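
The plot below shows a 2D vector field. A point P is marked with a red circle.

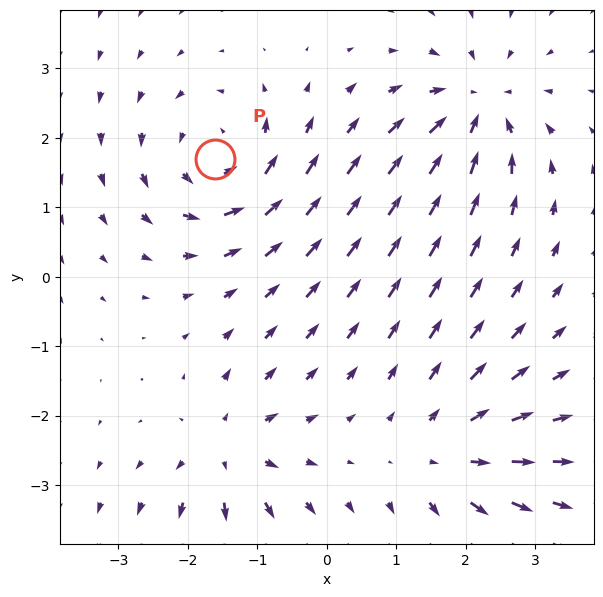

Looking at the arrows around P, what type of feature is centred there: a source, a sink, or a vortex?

At P (-1.6, 1.7) the arrows circulate counterclockwise. Divergence ≈0, curl about +4 — near-zero divergence with nonzero curl is a vortex.

vortex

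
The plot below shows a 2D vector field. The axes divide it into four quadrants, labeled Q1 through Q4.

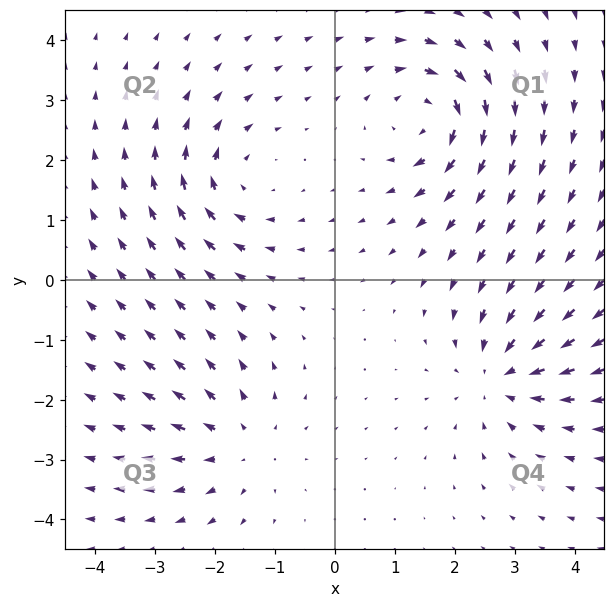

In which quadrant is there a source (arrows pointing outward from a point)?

The source sits at approximately (-1.6, -2.7), which lies in quadrant Q3. The divergence there is about +4, positive as expected for a source.

Q3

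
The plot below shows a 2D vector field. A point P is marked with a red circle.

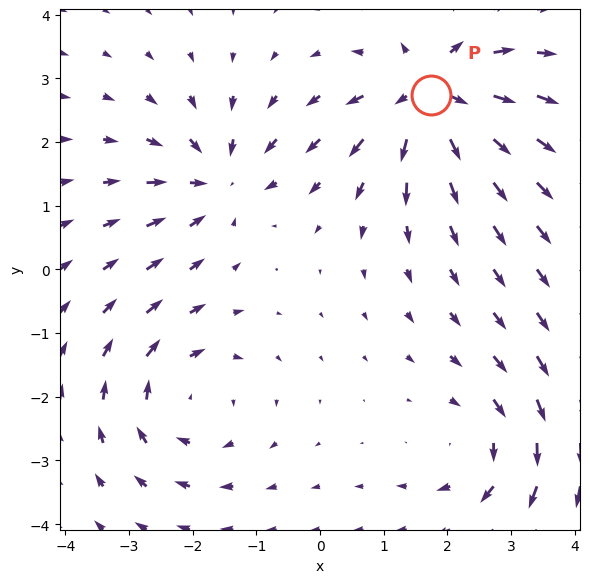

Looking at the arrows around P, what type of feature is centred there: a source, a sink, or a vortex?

At P (1.7, 2.7) the arrows spread outward. Divergence about +7, curl ≈0 — positive divergence with near-zero curl is a source.

source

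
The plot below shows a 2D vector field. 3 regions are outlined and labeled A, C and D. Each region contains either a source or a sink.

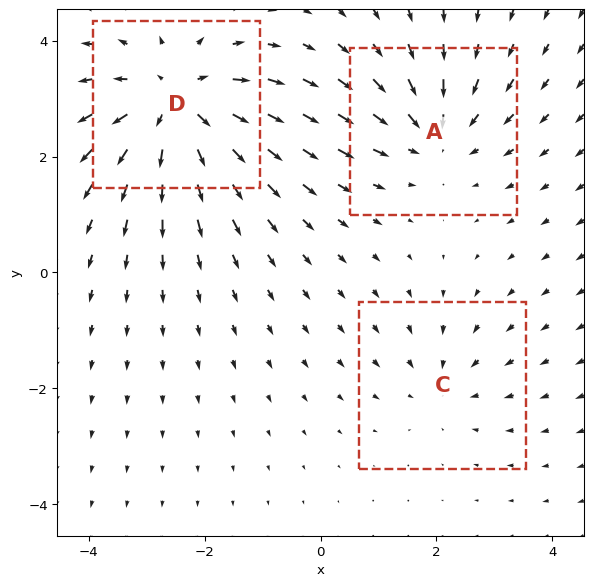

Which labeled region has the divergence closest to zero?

Divergence at each region's feature centre — A: about -3, C: about -2, D: about +5. Region C is closest to zero.

C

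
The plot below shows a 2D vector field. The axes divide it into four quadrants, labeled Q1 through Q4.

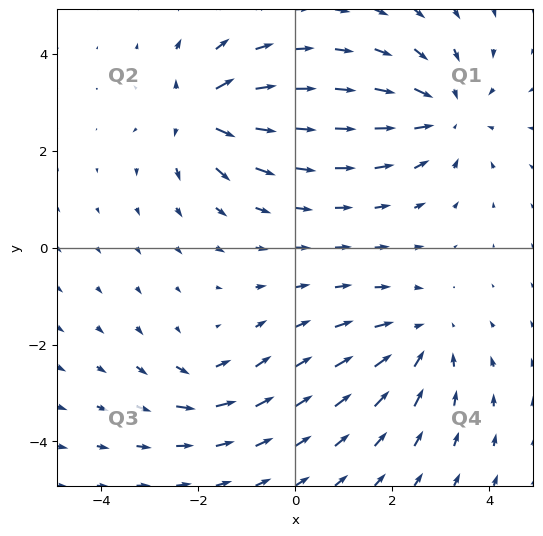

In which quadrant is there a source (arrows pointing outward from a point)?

Q2

The source sits at approximately (-2.0, 2.8), which lies in quadrant Q2. The divergence there is about +6, positive as expected for a source.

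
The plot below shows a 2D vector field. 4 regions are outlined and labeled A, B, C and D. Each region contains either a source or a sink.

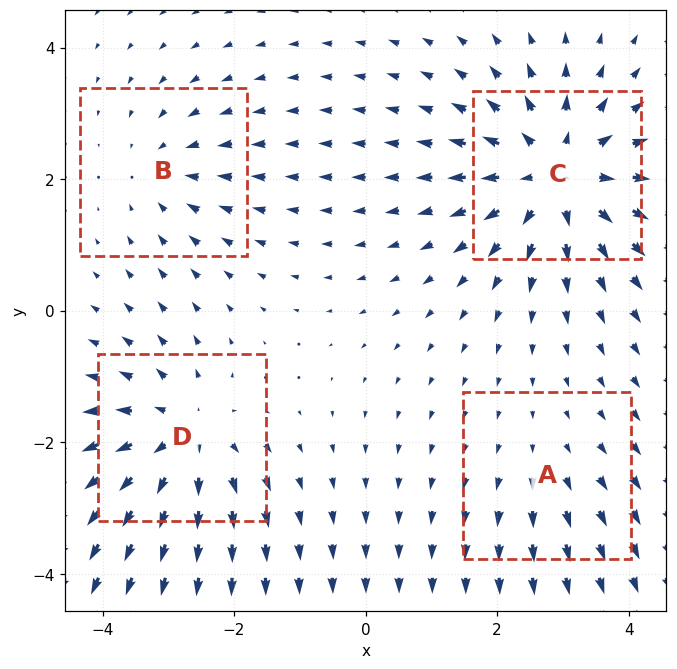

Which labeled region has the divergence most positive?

Divergence at each region's feature centre — A: about +2, B: about -3, C: about +7, D: about +5. Region C is most positive.

C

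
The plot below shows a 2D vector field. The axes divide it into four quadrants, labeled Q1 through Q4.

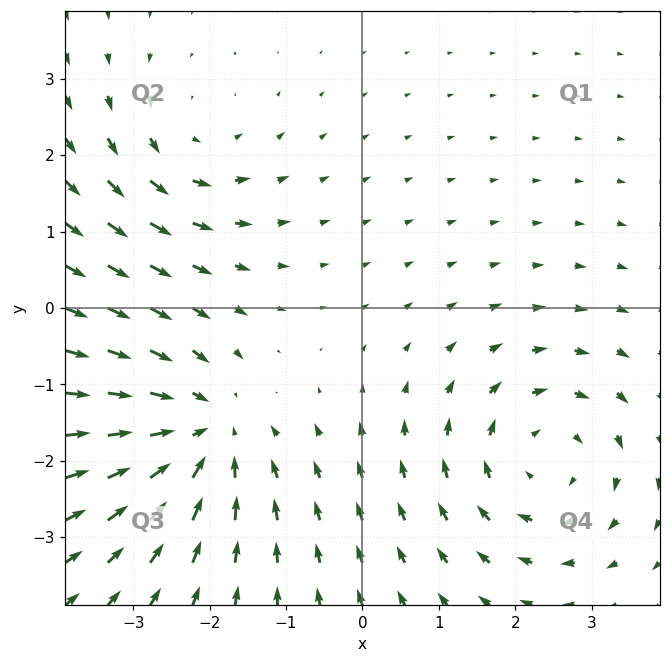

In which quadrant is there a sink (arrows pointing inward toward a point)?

The sink sits at approximately (-2.1, -1.6), which lies in quadrant Q3. The divergence there is about -5, negative as expected for a sink.

Q3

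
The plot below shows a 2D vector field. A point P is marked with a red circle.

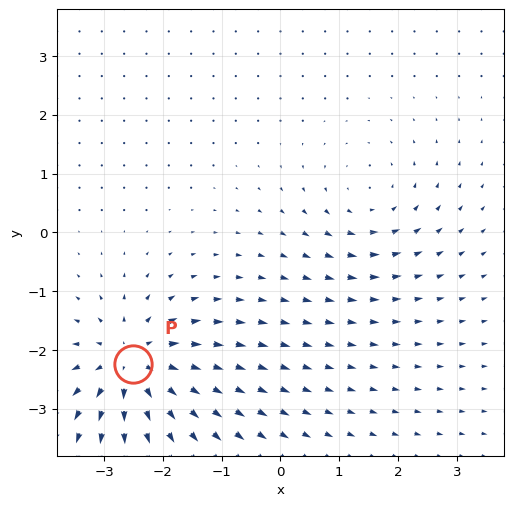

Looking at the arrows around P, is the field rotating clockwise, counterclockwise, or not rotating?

Near P at (-2.5, -2.2) the arrows show no circulation. The curl there is ≈0.

not rotating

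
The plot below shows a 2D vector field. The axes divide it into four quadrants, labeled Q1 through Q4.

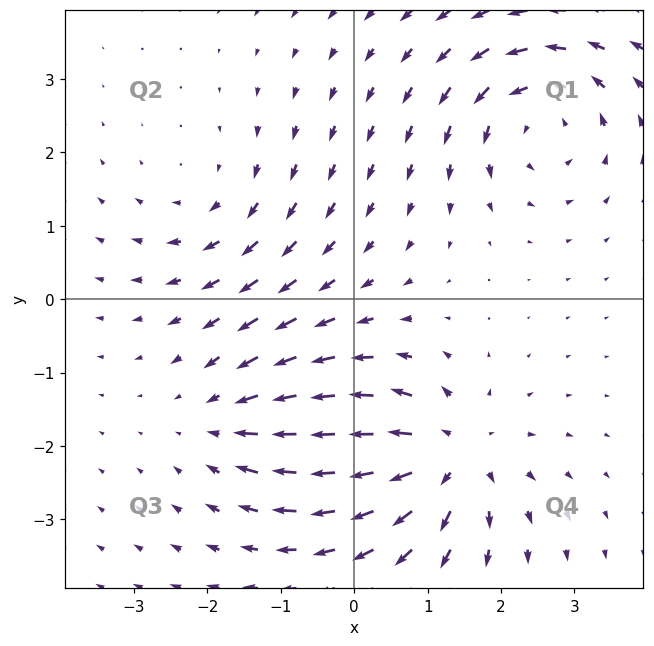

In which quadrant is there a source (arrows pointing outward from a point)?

Q4

The source sits at approximately (1.3, -2.1), which lies in quadrant Q4. The divergence there is about +6, positive as expected for a source.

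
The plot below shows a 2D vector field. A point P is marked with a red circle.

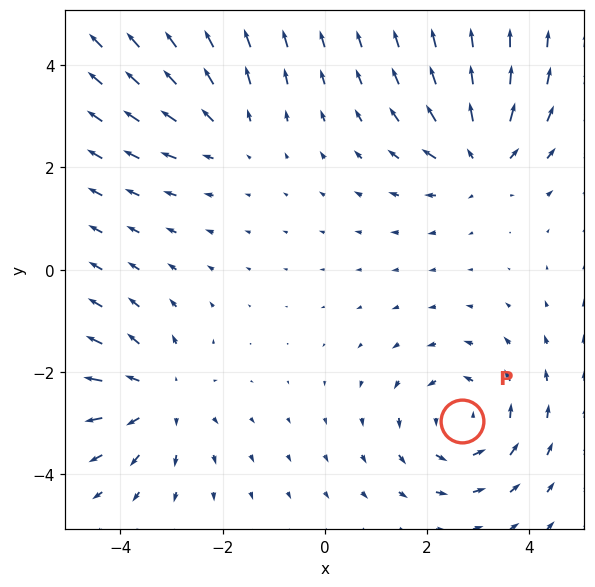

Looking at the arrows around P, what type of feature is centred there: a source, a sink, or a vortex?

At P (2.7, -3.0) the arrows circulate counterclockwise. Divergence ≈0, curl about +4 — near-zero divergence with nonzero curl is a vortex.

vortex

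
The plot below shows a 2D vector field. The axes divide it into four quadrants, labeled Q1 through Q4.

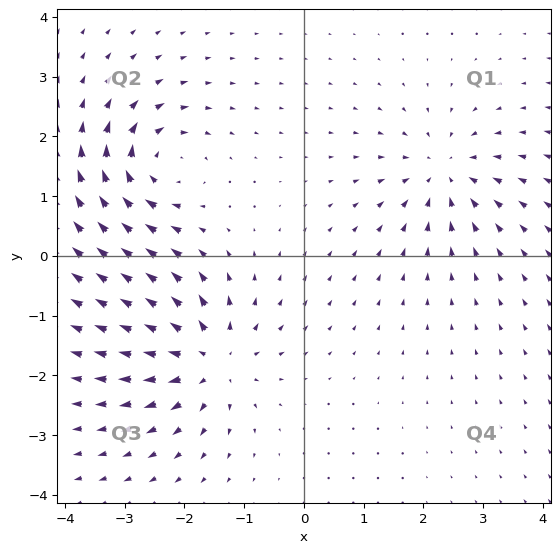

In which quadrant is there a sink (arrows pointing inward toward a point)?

The sink sits at approximately (2.3, 1.4), which lies in quadrant Q1. The divergence there is about -5, negative as expected for a sink.

Q1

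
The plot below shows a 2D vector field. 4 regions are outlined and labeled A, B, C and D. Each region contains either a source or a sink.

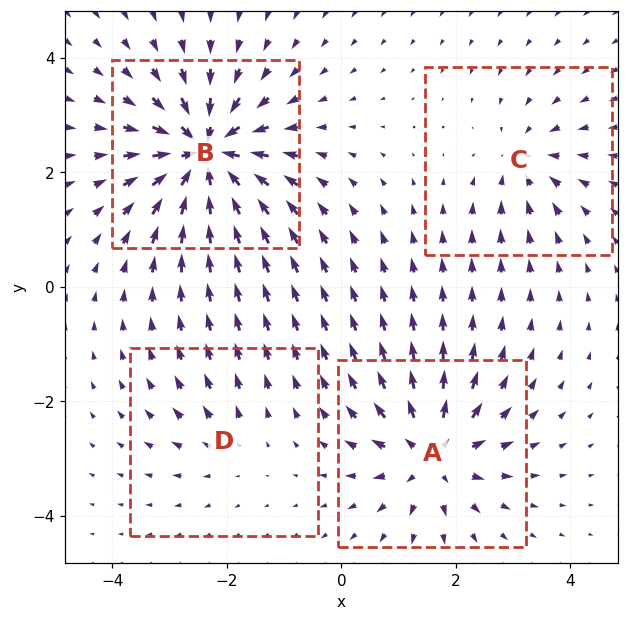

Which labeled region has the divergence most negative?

B

Divergence at each region's feature centre — A: about +6, B: about -8, C: about -4, D: about +2. Region B is most negative.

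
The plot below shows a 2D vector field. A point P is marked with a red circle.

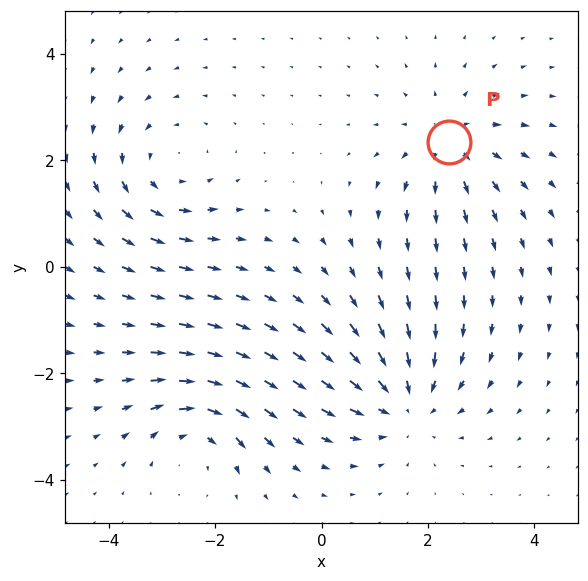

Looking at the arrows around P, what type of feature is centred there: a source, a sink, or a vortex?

At P (2.4, 2.4) the arrows spread outward. Divergence about +4, curl ≈0 — positive divergence with near-zero curl is a source.

source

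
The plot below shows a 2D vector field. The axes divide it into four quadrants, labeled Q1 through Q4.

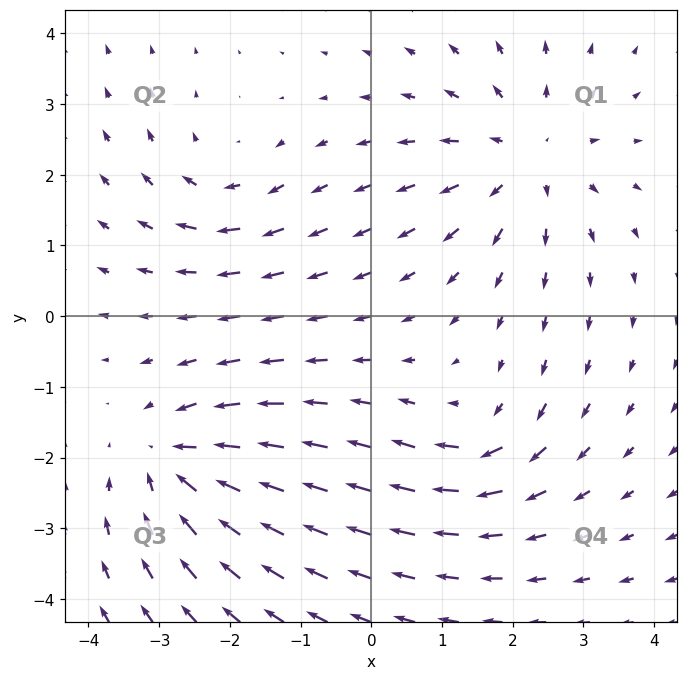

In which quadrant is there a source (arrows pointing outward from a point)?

The source sits at approximately (2.2, 2.3), which lies in quadrant Q1. The divergence there is about +4, positive as expected for a source.

Q1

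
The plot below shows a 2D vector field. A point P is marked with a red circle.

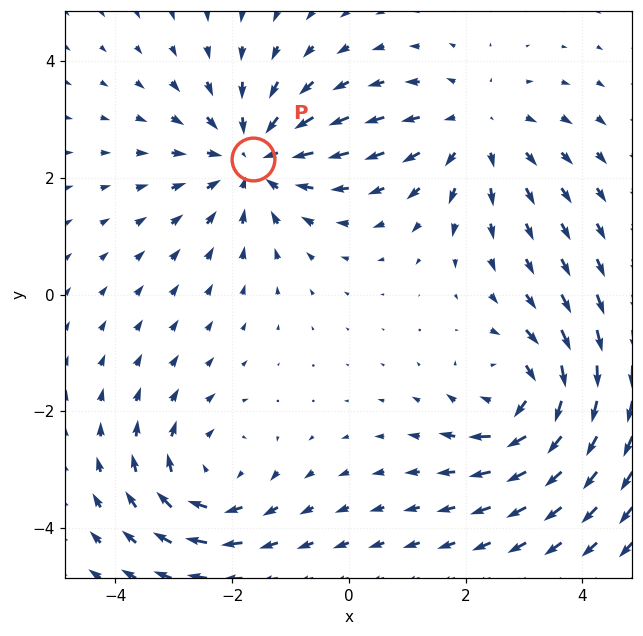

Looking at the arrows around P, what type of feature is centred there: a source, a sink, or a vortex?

sink

At P (-1.6, 2.3) the arrows converge inward. Divergence about -3, curl ≈0 — negative divergence with near-zero curl is a sink.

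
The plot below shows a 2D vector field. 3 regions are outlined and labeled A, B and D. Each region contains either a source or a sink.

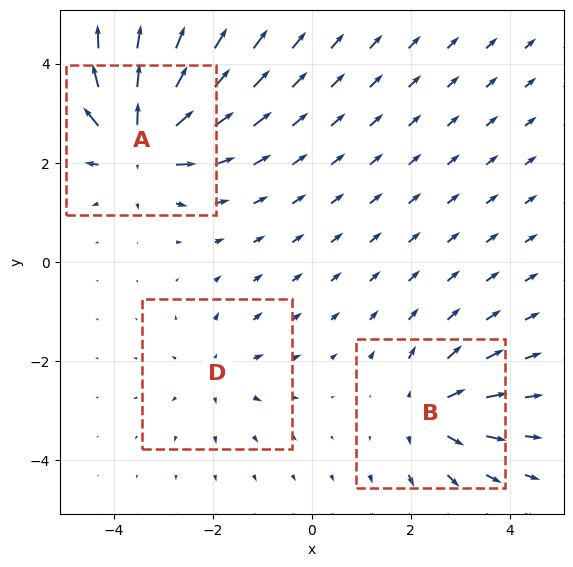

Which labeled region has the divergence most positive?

A

Divergence at each region's feature centre — A: about +6, B: about +4, D: about +2. Region A is most positive.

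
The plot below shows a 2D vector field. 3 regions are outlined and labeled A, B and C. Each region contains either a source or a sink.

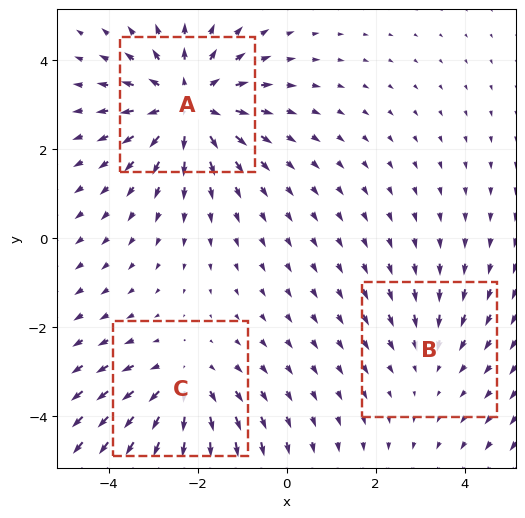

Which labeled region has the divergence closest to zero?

B

Divergence at each region's feature centre — A: about +4, B: about -2, C: about +3. Region B is closest to zero.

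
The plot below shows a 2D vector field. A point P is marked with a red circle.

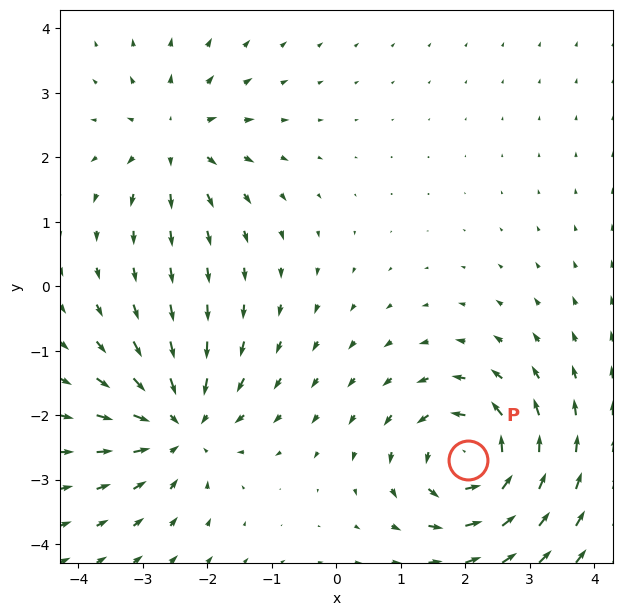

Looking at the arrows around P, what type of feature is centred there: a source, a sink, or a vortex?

At P (2.0, -2.7) the arrows circulate counterclockwise. Divergence ≈0, curl about +6 — near-zero divergence with nonzero curl is a vortex.

vortex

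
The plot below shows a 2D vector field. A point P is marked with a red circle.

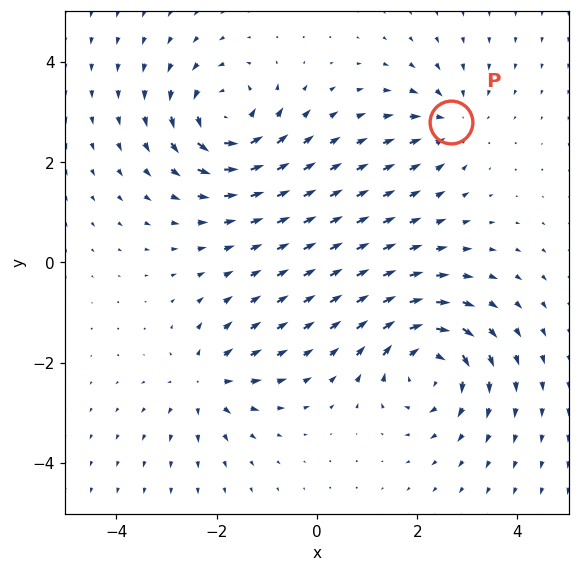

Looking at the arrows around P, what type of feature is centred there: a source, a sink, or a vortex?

sink

At P (2.7, 2.8) the arrows converge inward. Divergence about -3, curl ≈0 — negative divergence with near-zero curl is a sink.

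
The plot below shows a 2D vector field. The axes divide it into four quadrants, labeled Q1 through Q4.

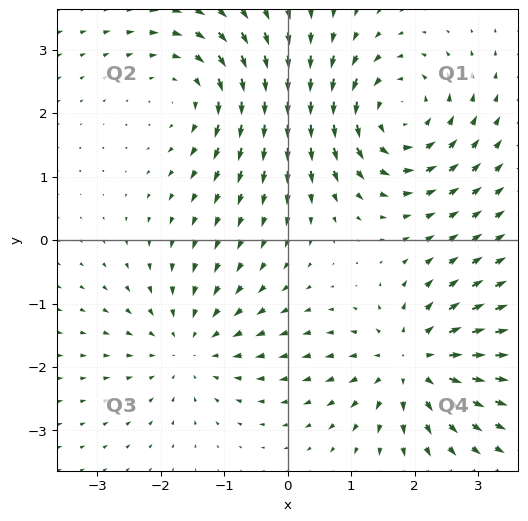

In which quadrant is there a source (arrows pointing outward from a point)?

Q4

The source sits at approximately (1.9, -1.9), which lies in quadrant Q4. The divergence there is about +5, positive as expected for a source.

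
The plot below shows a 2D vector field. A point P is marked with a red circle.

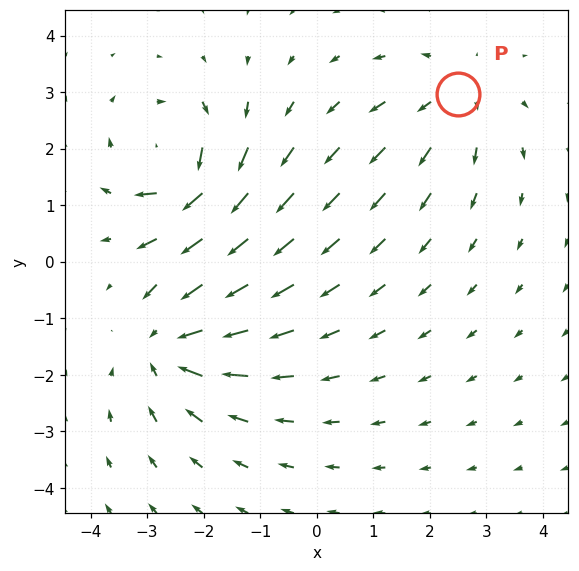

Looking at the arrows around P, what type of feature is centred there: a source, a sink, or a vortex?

source

At P (2.5, 3.0) the arrows spread outward. Divergence about +3, curl ≈0 — positive divergence with near-zero curl is a source.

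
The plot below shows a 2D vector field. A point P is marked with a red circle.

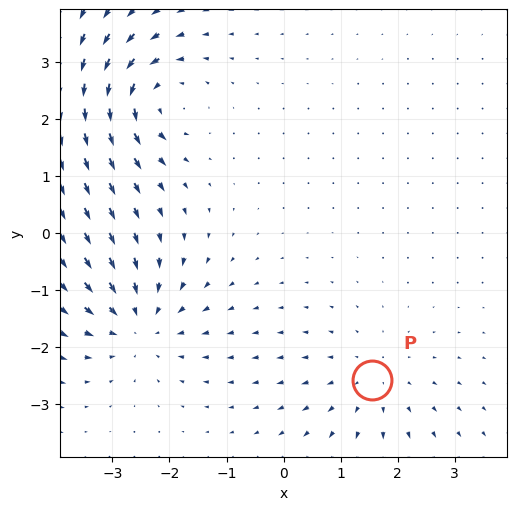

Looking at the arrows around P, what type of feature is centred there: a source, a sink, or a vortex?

source

At P (1.6, -2.6) the arrows spread outward. Divergence about +3, curl ≈0 — positive divergence with near-zero curl is a source.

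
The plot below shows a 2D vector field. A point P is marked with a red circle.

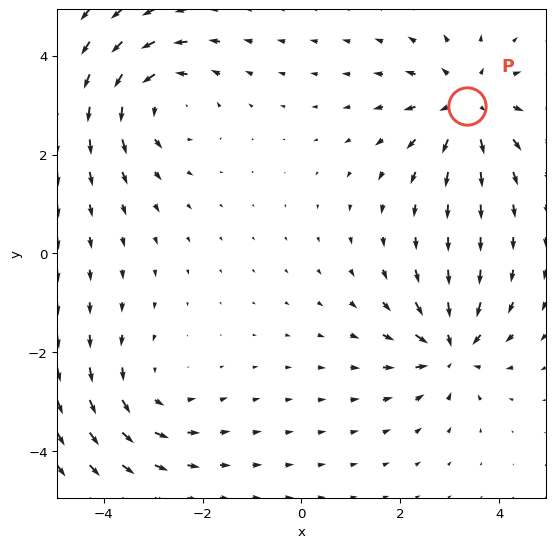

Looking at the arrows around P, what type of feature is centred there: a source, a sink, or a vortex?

source

At P (3.4, 3.0) the arrows spread outward. Divergence about +5, curl ≈0 — positive divergence with near-zero curl is a source.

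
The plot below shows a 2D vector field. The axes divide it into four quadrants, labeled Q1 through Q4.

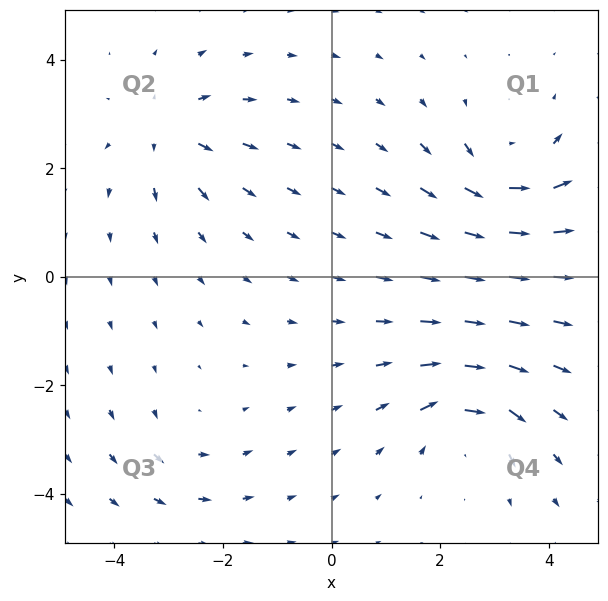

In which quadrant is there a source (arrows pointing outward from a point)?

The source sits at approximately (-3.0, 2.7), which lies in quadrant Q2. The divergence there is about +5, positive as expected for a source.

Q2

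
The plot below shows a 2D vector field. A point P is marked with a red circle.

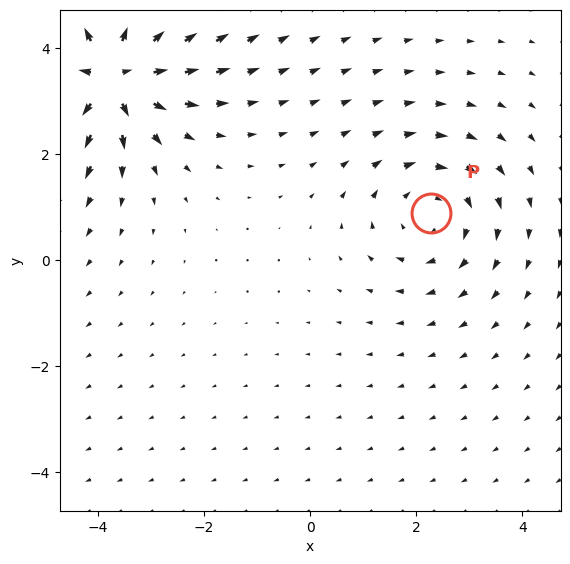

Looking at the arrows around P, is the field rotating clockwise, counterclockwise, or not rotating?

Near P at (2.3, 0.9) the arrows circulate clockwise. The curl (z-component) there is about -2; negative curl means clockwise rotation.

clockwise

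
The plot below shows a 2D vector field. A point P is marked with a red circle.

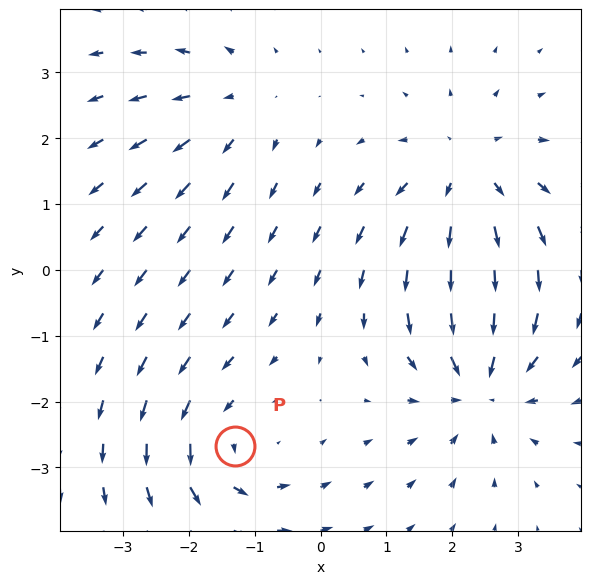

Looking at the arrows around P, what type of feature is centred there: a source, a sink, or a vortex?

vortex

At P (-1.3, -2.7) the arrows circulate counterclockwise. Divergence ≈0, curl about +4 — near-zero divergence with nonzero curl is a vortex.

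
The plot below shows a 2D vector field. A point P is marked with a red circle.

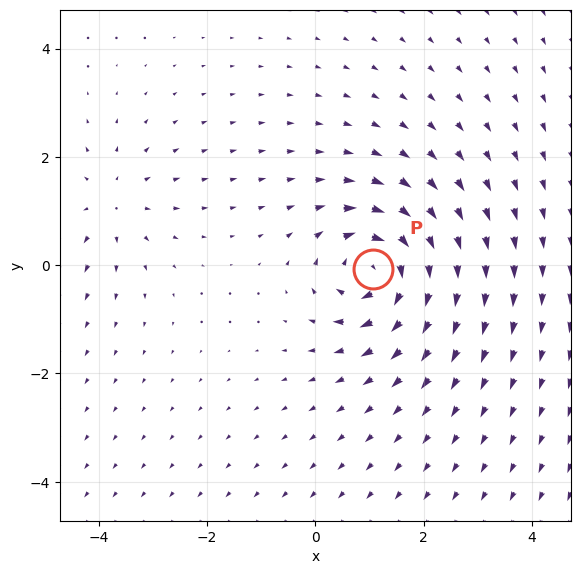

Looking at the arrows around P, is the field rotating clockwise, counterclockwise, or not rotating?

Near P at (1.1, -0.1) the arrows circulate clockwise. The curl (z-component) there is about -7; negative curl means clockwise rotation.

clockwise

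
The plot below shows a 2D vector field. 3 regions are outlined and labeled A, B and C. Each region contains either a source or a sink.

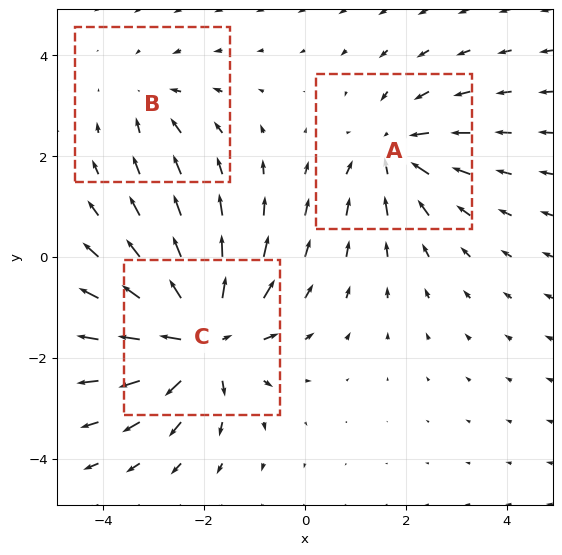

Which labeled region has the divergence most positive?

Divergence at each region's feature centre — A: about -3, B: about -2, C: about +5. Region C is most positive.

C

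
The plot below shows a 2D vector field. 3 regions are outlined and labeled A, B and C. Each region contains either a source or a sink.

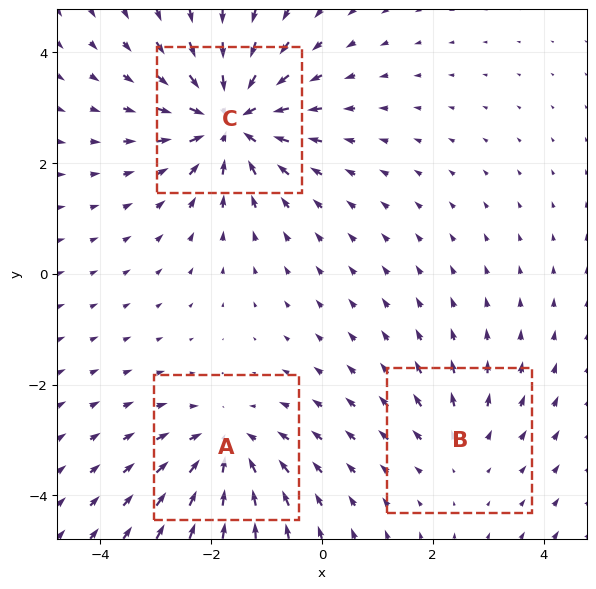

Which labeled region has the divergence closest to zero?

B

Divergence at each region's feature centre — A: about -4, B: about +2, C: about -5. Region B is closest to zero.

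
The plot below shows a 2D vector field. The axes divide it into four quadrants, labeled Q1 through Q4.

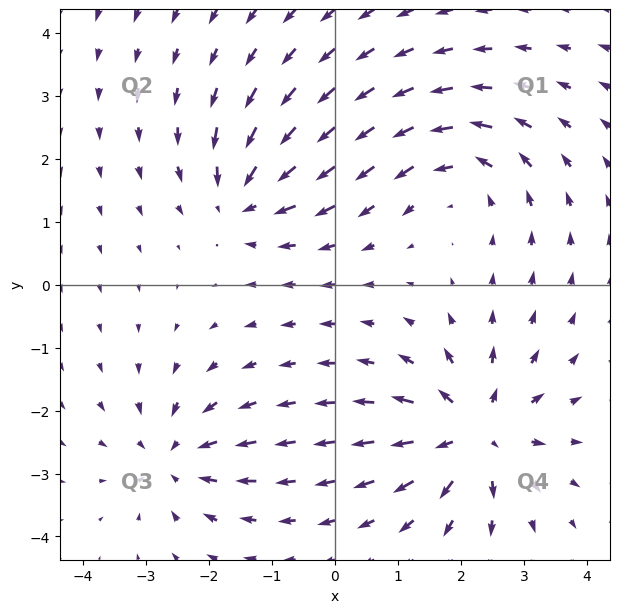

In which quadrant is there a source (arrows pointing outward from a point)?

The source sits at approximately (2.2, -2.3), which lies in quadrant Q4. The divergence there is about +5, positive as expected for a source.

Q4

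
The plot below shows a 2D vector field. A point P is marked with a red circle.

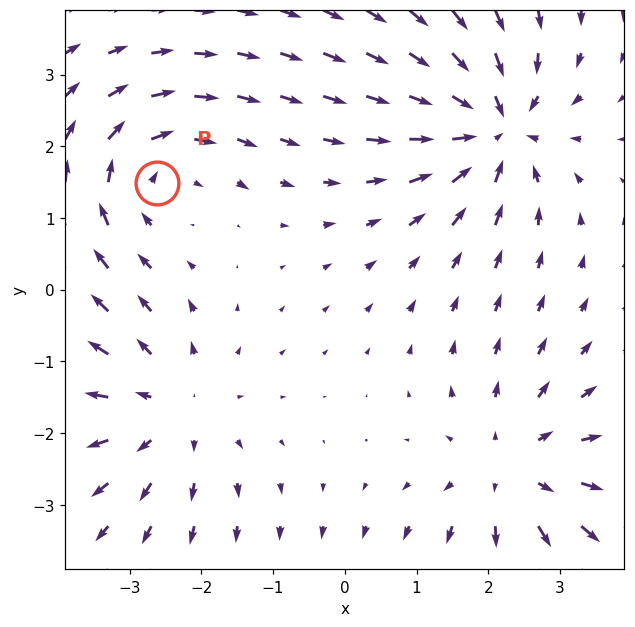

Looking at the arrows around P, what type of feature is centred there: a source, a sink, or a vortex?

At P (-2.6, 1.5) the arrows circulate clockwise. Divergence ≈0, curl about -3 — near-zero divergence with nonzero curl is a vortex.

vortex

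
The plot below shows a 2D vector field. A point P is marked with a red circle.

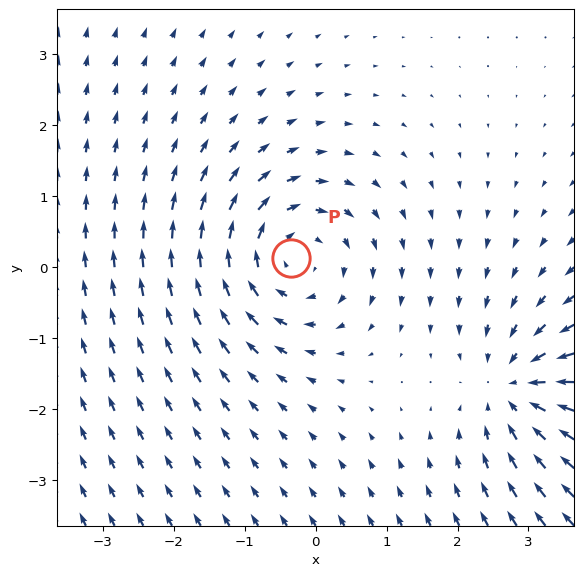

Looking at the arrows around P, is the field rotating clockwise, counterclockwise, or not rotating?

clockwise

Near P at (-0.4, 0.1) the arrows circulate clockwise. The curl (z-component) there is about -4; negative curl means clockwise rotation.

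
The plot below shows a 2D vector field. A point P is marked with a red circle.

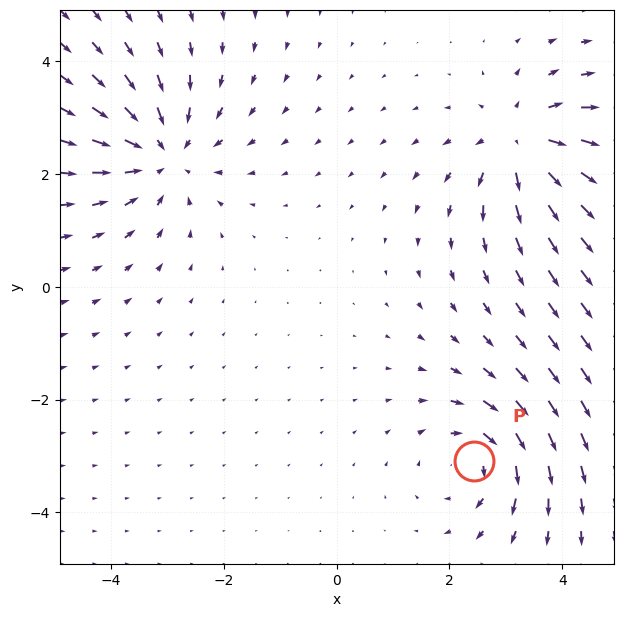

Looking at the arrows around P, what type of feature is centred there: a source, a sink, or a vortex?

vortex

At P (2.4, -3.1) the arrows circulate clockwise. Divergence ≈0, curl about -3 — near-zero divergence with nonzero curl is a vortex.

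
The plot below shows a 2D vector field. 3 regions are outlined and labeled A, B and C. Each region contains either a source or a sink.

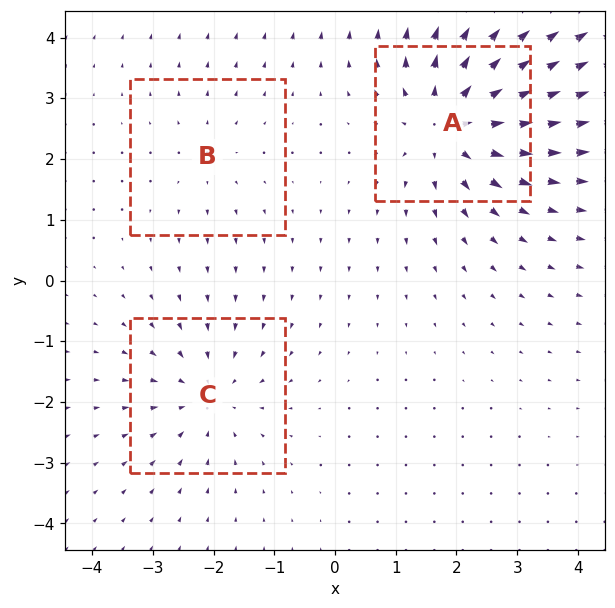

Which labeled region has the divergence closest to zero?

B

Divergence at each region's feature centre — A: about +5, B: about +2, C: about -3. Region B is closest to zero.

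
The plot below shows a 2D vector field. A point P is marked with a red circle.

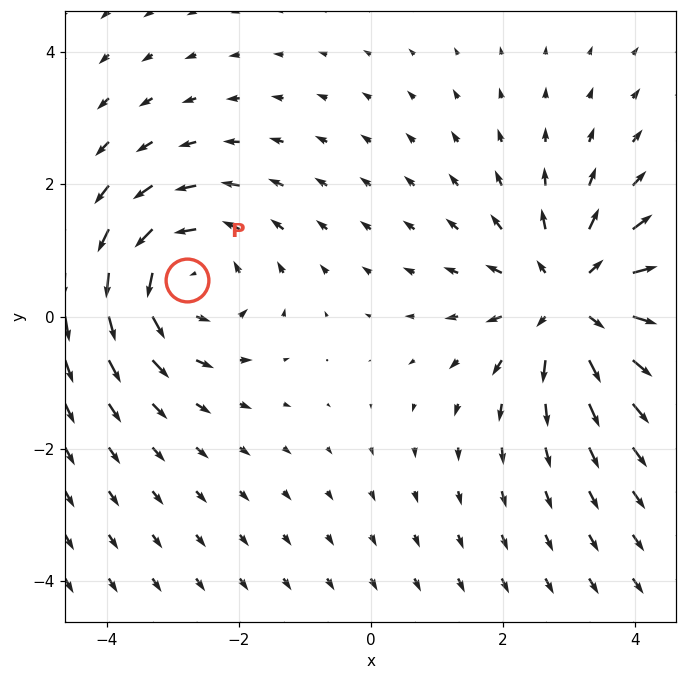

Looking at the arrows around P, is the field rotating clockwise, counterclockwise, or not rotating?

counterclockwise

Near P at (-2.8, 0.6) the arrows circulate counterclockwise. The curl (z-component) there is about +3; positive curl means counterclockwise rotation.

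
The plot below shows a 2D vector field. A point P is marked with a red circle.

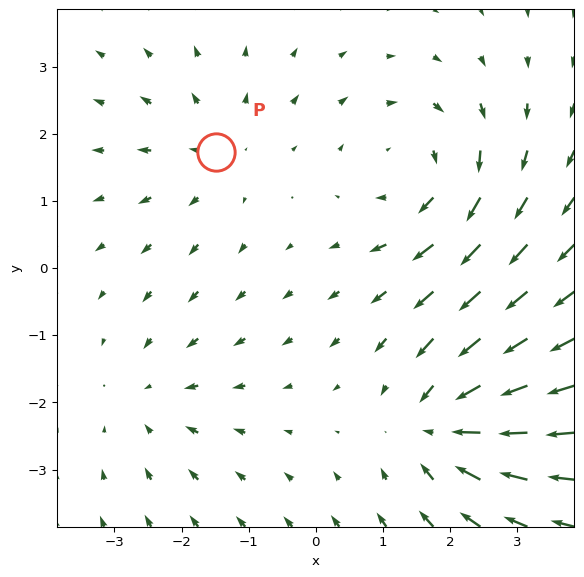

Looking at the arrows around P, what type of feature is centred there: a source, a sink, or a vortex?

At P (-1.5, 1.7) the arrows spread outward. Divergence about +2, curl ≈0 — positive divergence with near-zero curl is a source.

source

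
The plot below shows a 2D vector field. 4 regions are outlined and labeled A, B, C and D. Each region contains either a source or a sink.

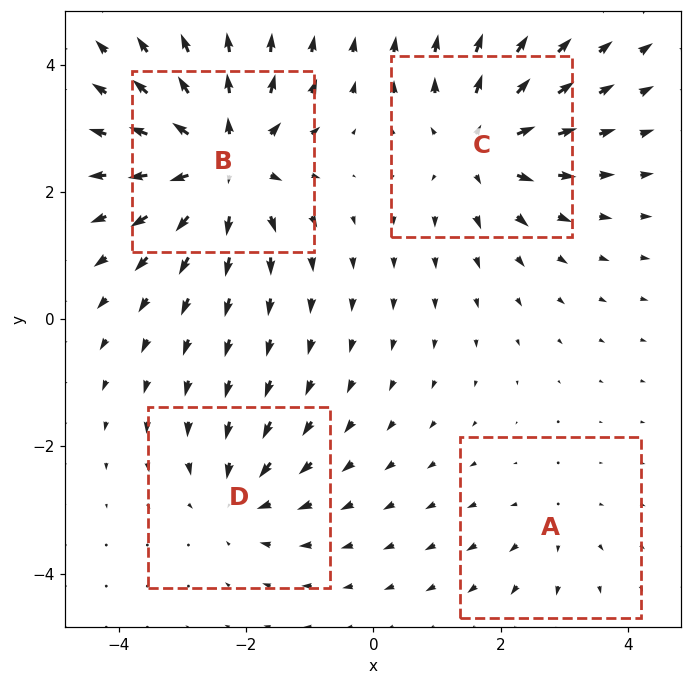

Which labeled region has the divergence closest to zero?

A

Divergence at each region's feature centre — A: about +2, B: about +7, C: about +5, D: about -4. Region A is closest to zero.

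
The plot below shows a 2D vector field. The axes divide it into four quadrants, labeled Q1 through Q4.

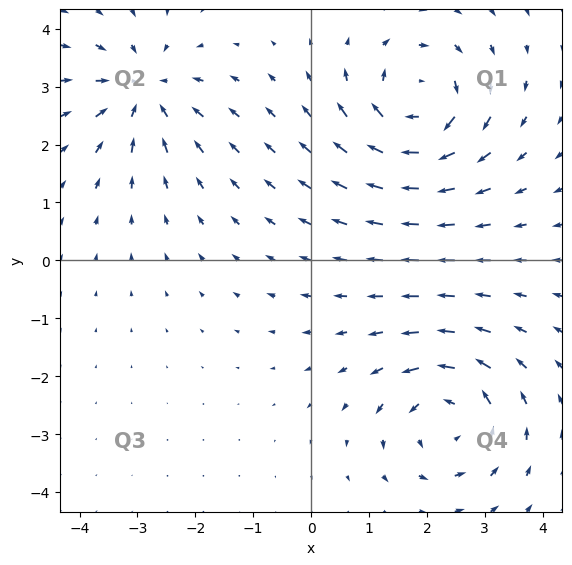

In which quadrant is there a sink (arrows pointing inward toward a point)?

Q2

The sink sits at approximately (-2.9, 2.9), which lies in quadrant Q2. The divergence there is about -4, negative as expected for a sink.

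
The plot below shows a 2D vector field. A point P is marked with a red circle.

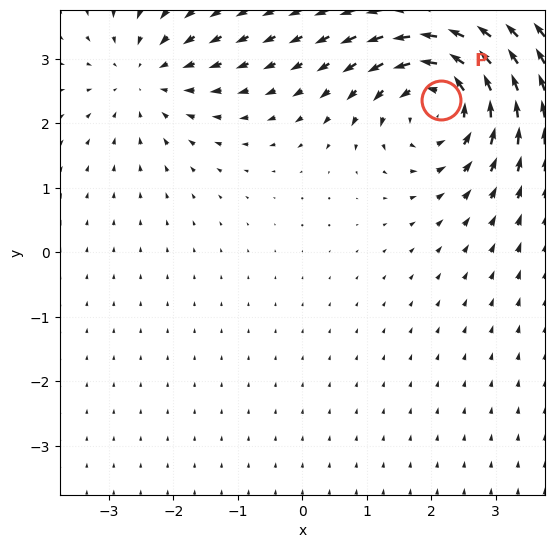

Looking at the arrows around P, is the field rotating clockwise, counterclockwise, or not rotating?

counterclockwise

Near P at (2.1, 2.4) the arrows circulate counterclockwise. The curl (z-component) there is about +5; positive curl means counterclockwise rotation.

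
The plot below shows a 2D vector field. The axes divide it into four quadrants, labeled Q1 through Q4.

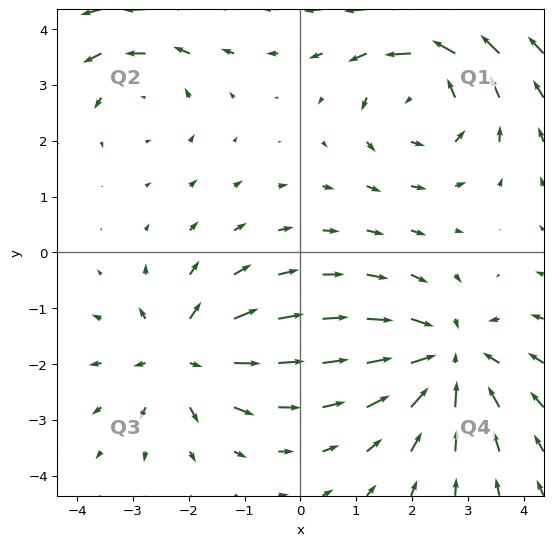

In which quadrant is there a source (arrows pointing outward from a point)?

The source sits at approximately (-2.1, -1.9), which lies in quadrant Q3. The divergence there is about +5, positive as expected for a source.

Q3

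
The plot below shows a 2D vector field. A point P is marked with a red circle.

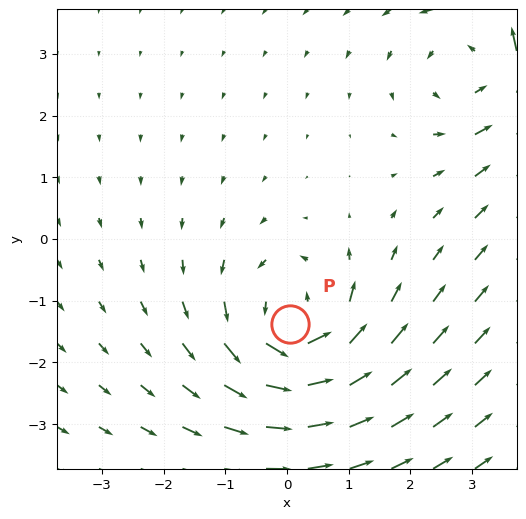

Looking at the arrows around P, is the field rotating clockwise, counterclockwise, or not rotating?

Near P at (0.1, -1.4) the arrows circulate counterclockwise. The curl (z-component) there is about +4; positive curl means counterclockwise rotation.

counterclockwise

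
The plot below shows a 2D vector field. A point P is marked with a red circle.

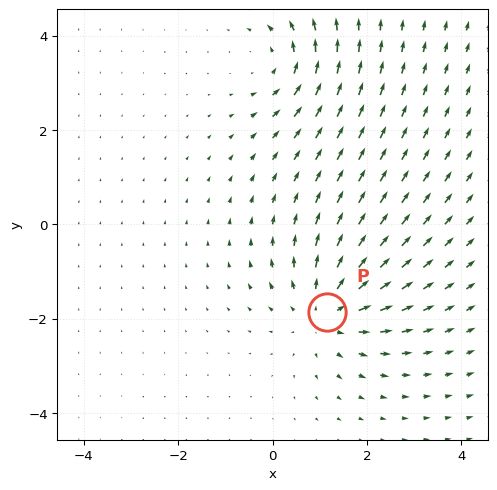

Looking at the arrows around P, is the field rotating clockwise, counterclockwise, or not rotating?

Near P at (1.1, -1.9) the arrows show no circulation. The curl there is ≈0.

not rotating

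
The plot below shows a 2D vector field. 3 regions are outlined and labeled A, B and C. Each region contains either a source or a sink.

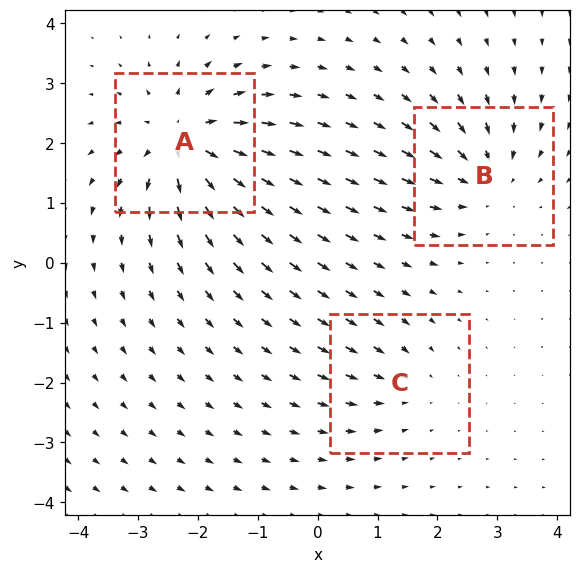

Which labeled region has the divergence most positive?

A

Divergence at each region's feature centre — A: about +6, B: about -4, C: about -2. Region A is most positive.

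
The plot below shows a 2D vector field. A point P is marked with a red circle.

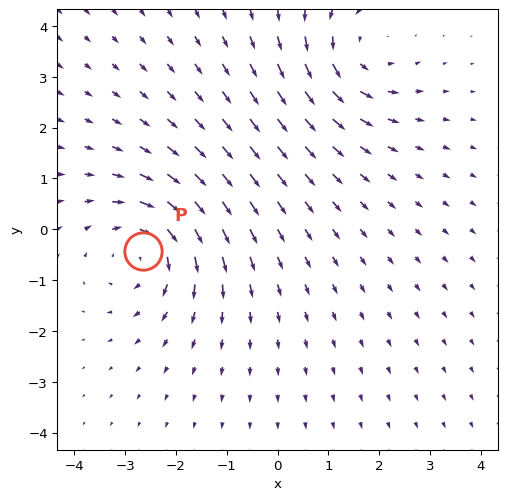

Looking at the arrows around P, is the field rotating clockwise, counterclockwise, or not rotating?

Near P at (-2.6, -0.4) the arrows circulate clockwise. The curl (z-component) there is about -4; negative curl means clockwise rotation.

clockwise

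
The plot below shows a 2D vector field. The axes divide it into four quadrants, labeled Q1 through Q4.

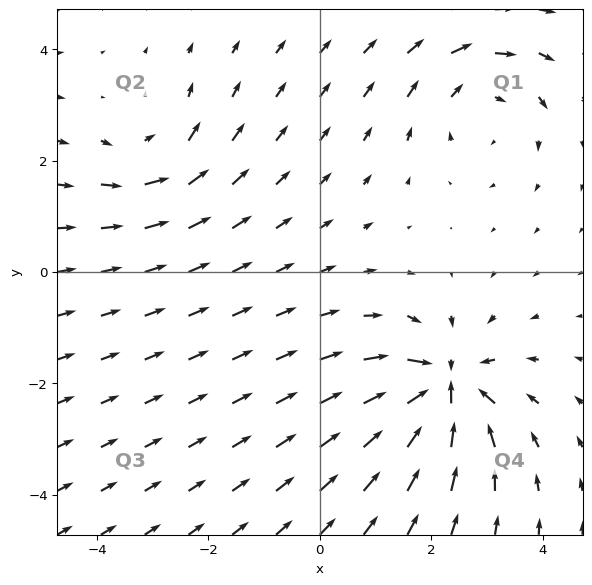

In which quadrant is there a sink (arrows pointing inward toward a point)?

The sink sits at approximately (2.2, -2.1), which lies in quadrant Q4. The divergence there is about -7, negative as expected for a sink.

Q4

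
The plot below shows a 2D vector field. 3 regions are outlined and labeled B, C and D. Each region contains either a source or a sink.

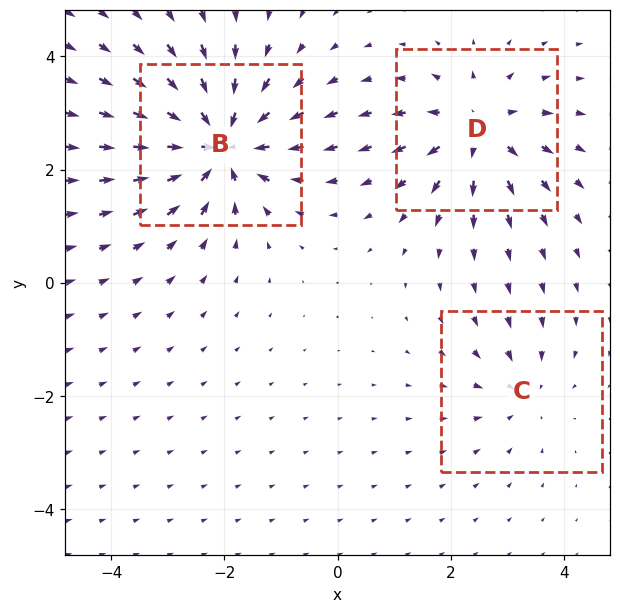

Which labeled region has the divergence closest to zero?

Divergence at each region's feature centre — B: about -6, C: about -2, D: about +4. Region C is closest to zero.

C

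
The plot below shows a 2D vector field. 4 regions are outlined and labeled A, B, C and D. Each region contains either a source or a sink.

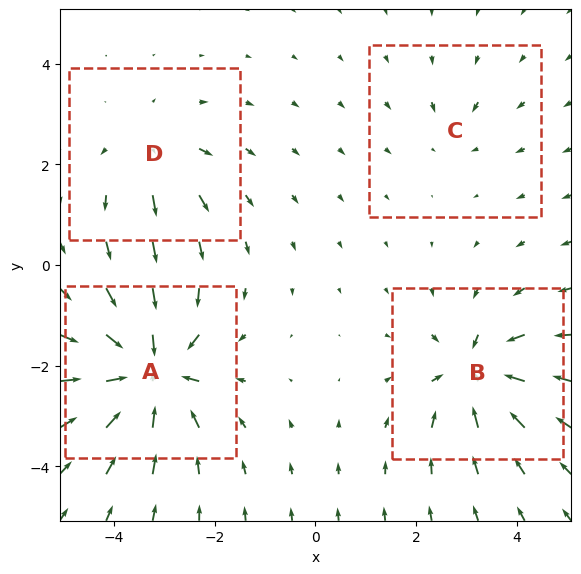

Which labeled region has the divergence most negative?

Divergence at each region's feature centre — A: about -9, B: about -6, C: about -2, D: about +4. Region A is most negative.

A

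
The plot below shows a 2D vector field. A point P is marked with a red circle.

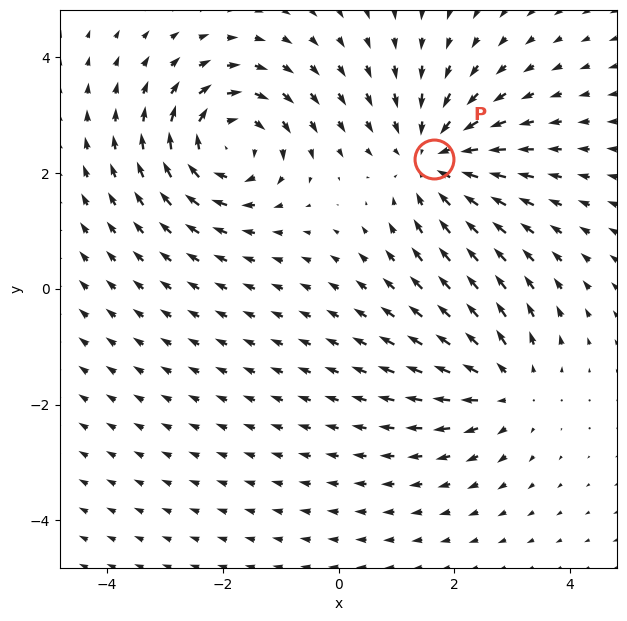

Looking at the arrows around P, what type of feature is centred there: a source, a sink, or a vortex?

At P (1.6, 2.2) the arrows converge inward. Divergence about -4, curl ≈0 — negative divergence with near-zero curl is a sink.

sink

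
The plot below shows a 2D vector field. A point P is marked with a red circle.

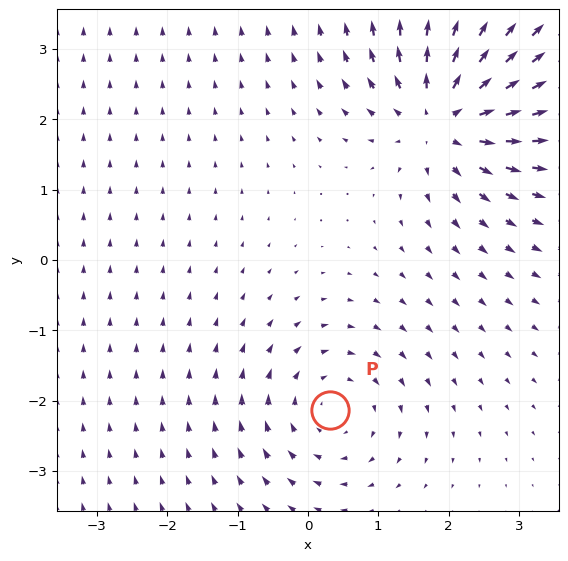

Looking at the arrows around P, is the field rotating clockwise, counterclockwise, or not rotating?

clockwise

Near P at (0.3, -2.1) the arrows circulate clockwise. The curl (z-component) there is about -4; negative curl means clockwise rotation.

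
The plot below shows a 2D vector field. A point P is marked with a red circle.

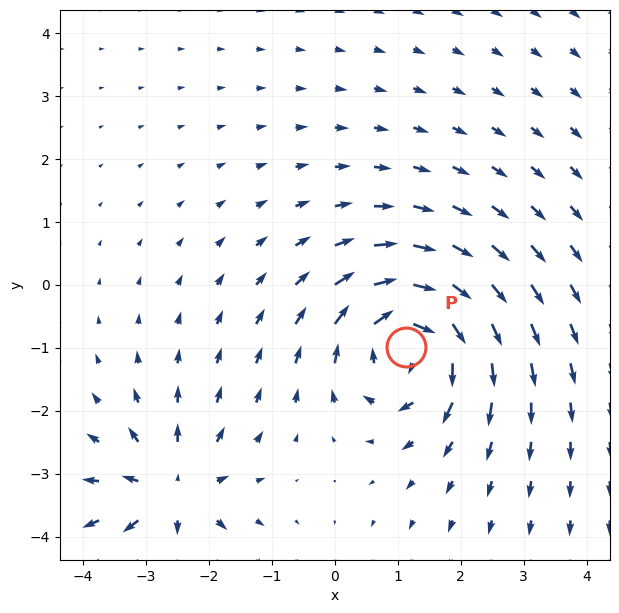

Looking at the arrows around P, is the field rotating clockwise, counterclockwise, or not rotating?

clockwise

Near P at (1.1, -1.0) the arrows circulate clockwise. The curl (z-component) there is about -6; negative curl means clockwise rotation.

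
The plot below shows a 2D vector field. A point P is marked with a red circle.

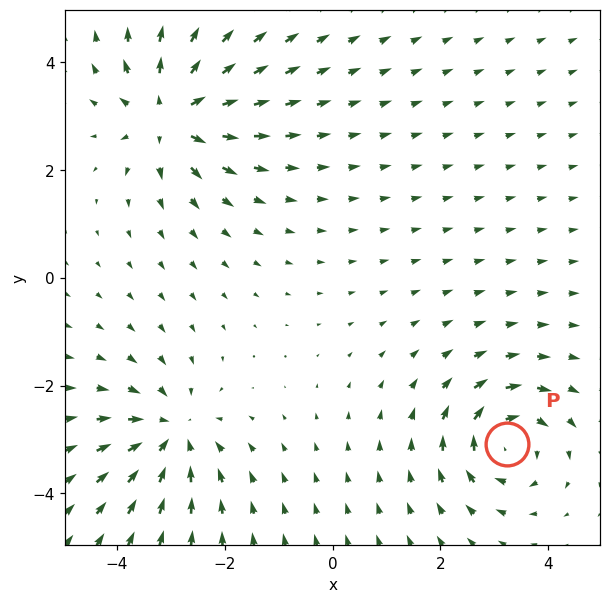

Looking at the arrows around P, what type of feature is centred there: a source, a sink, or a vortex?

vortex

At P (3.2, -3.1) the arrows circulate clockwise. Divergence ≈0, curl about -5 — near-zero divergence with nonzero curl is a vortex.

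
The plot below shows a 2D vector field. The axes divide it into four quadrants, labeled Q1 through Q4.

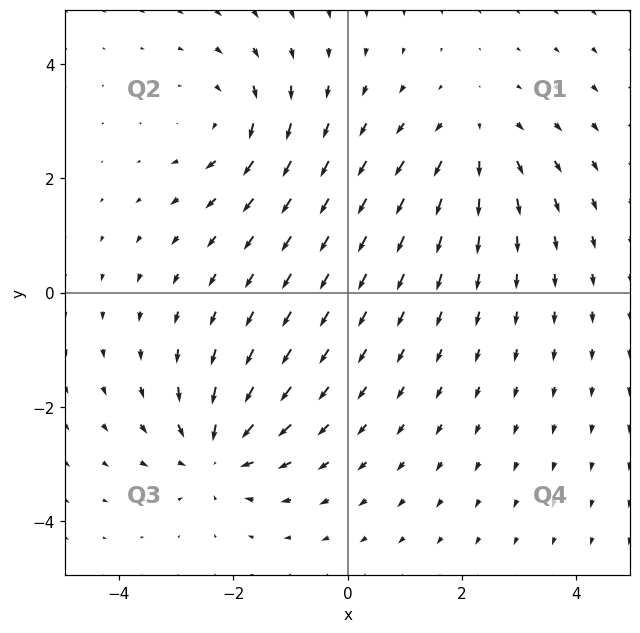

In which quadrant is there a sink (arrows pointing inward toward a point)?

Q3

The sink sits at approximately (-2.3, -2.8), which lies in quadrant Q3. The divergence there is about -5, negative as expected for a sink.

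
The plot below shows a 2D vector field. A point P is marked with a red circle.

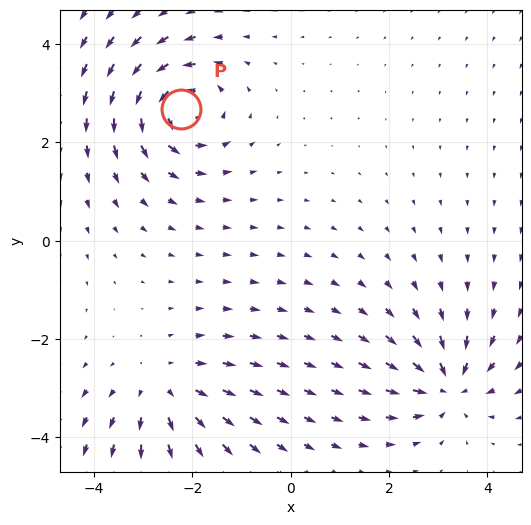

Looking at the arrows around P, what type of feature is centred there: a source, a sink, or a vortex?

vortex

At P (-2.2, 2.7) the arrows circulate counterclockwise. Divergence ≈0, curl about +5 — near-zero divergence with nonzero curl is a vortex.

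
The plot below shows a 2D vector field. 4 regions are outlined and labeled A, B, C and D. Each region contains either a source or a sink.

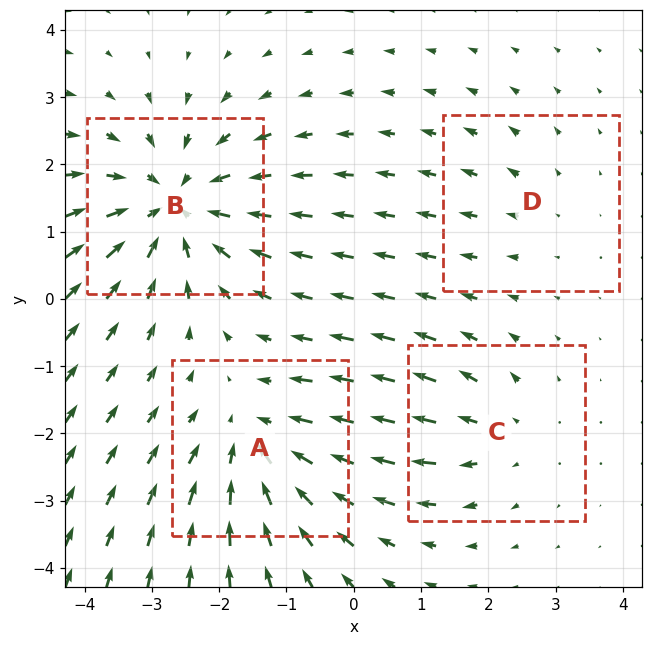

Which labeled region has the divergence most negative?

B

Divergence at each region's feature centre — A: about -5, B: about -6, C: about +3, D: about +2. Region B is most negative.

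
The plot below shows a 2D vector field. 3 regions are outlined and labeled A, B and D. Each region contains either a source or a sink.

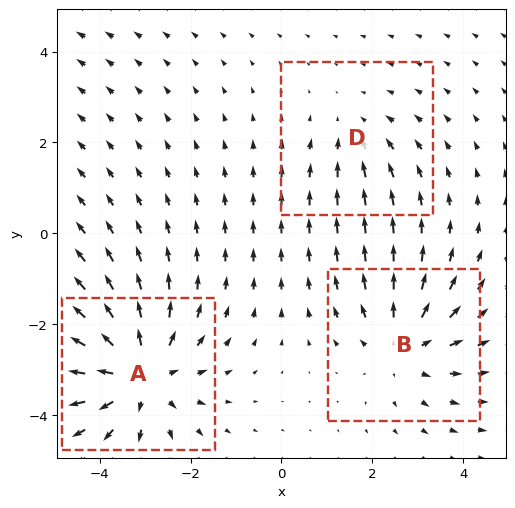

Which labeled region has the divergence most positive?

A

Divergence at each region's feature centre — A: about +4, B: about +3, D: about -2. Region A is most positive.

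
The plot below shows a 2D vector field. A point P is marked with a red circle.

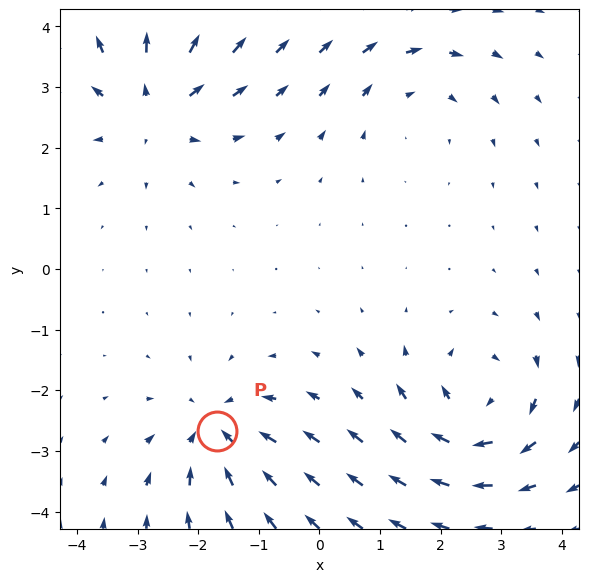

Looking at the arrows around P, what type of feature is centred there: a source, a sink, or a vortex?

sink

At P (-1.7, -2.7) the arrows converge inward. Divergence about -4, curl ≈0 — negative divergence with near-zero curl is a sink.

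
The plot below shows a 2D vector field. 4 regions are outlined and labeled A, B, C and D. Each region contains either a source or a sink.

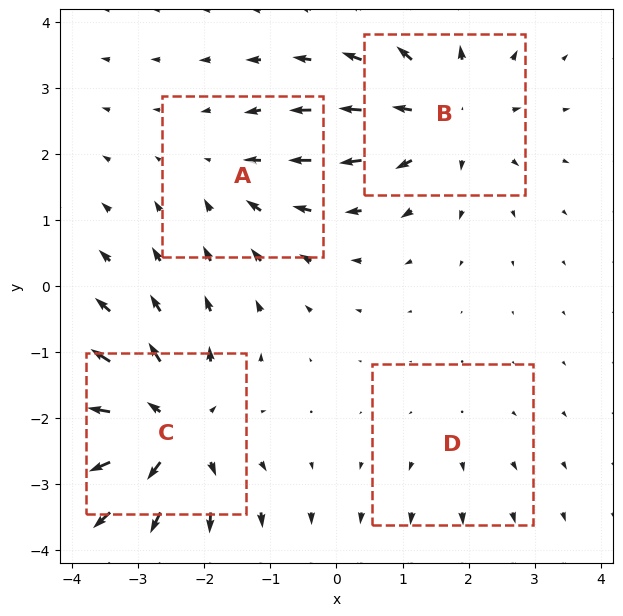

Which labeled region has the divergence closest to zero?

D

Divergence at each region's feature centre — A: about -3, B: about +5, C: about +7, D: about +2. Region D is closest to zero.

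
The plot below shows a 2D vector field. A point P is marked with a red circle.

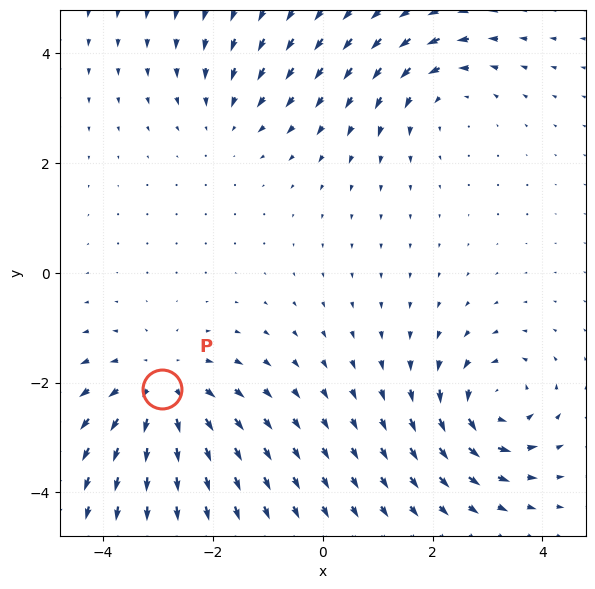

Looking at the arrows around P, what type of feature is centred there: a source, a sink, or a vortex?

source

At P (-2.9, -2.1) the arrows spread outward. Divergence about +4, curl ≈0 — positive divergence with near-zero curl is a source.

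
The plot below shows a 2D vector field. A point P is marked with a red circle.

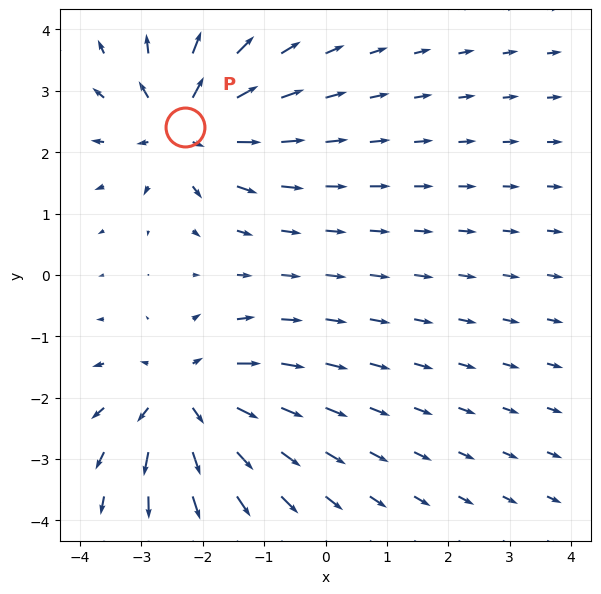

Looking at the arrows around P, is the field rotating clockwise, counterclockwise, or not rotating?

Near P at (-2.3, 2.4) the arrows show no circulation. The curl there is ≈0.

not rotating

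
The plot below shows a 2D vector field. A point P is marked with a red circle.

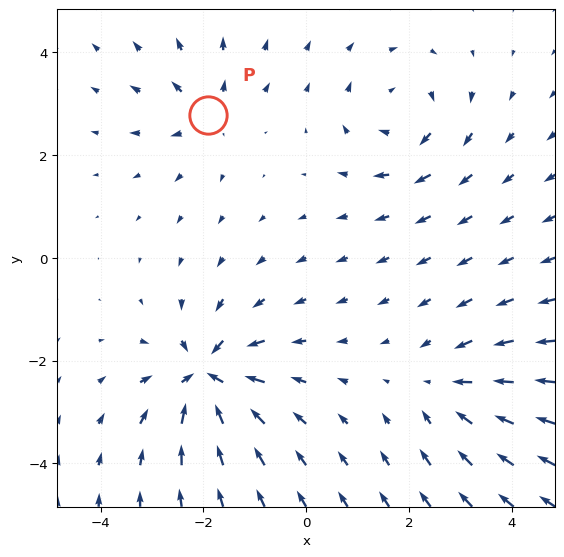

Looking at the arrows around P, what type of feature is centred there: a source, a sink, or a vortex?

source

At P (-1.9, 2.8) the arrows spread outward. Divergence about +4, curl ≈0 — positive divergence with near-zero curl is a source.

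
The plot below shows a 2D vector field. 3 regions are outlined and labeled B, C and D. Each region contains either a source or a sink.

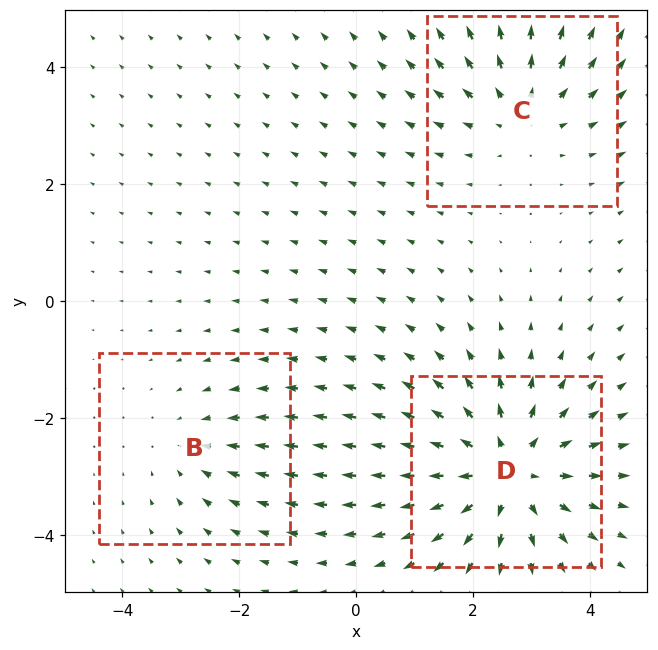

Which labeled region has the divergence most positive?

Divergence at each region's feature centre — B: about -2, C: about +3, D: about +4. Region D is most positive.

D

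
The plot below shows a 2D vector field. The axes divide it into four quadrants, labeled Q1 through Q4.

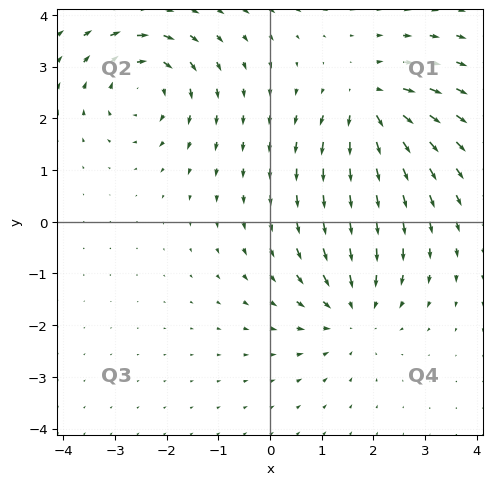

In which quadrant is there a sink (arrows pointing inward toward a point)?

Q4

The sink sits at approximately (1.6, -1.7), which lies in quadrant Q4. The divergence there is about -4, negative as expected for a sink.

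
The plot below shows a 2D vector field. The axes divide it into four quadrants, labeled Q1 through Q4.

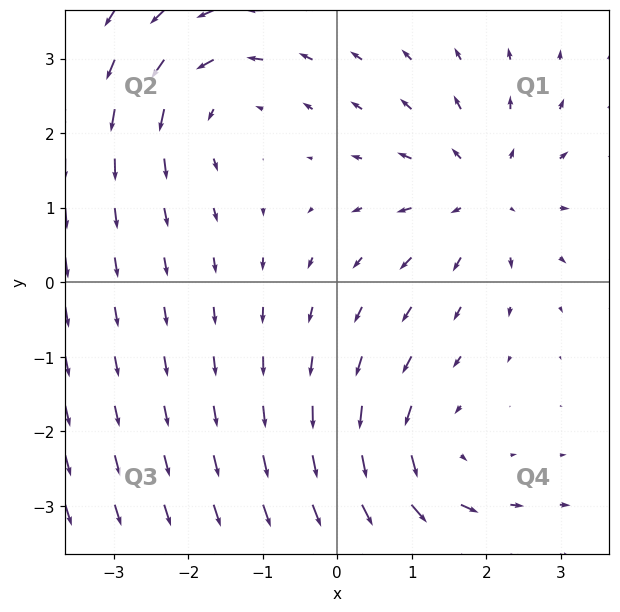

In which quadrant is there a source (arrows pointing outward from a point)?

Q1

The source sits at approximately (2.0, 1.2), which lies in quadrant Q1. The divergence there is about +4, positive as expected for a source.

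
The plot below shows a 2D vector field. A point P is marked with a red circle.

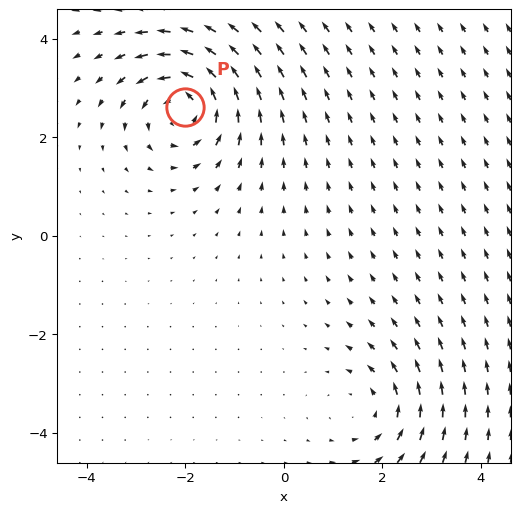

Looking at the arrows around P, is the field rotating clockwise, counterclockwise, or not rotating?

Near P at (-2.0, 2.6) the arrows circulate counterclockwise. The curl (z-component) there is about +5; positive curl means counterclockwise rotation.

counterclockwise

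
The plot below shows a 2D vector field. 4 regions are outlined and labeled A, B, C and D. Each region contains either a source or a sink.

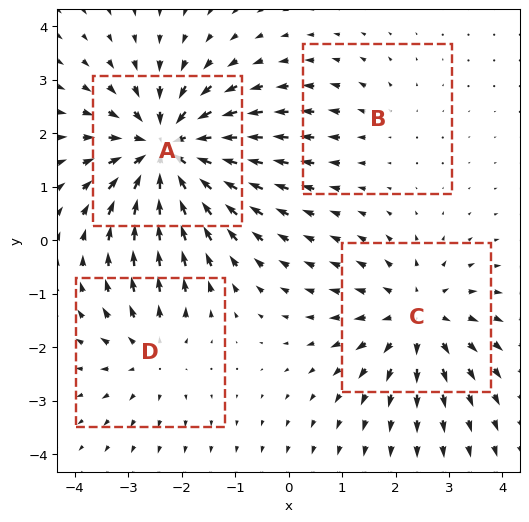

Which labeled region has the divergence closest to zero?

Divergence at each region's feature centre — A: about -7, B: about +2, C: about +5, D: about +3. Region B is closest to zero.

B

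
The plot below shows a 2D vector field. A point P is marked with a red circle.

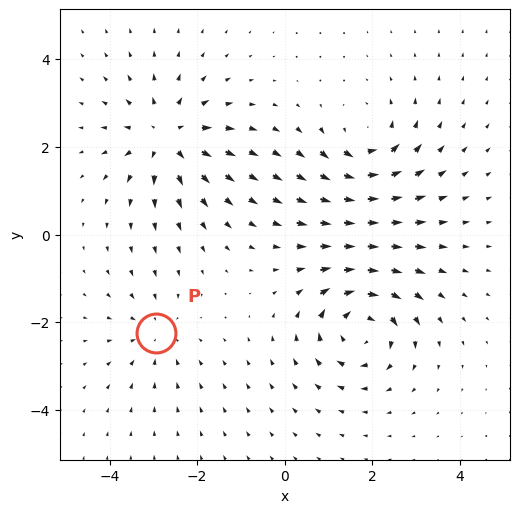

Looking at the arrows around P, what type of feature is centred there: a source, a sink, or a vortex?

At P (-2.9, -2.2) the arrows converge inward. Divergence about -3, curl ≈0 — negative divergence with near-zero curl is a sink.

sink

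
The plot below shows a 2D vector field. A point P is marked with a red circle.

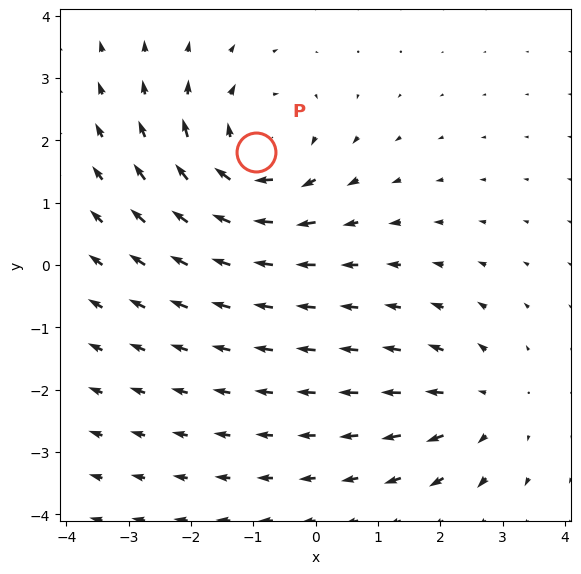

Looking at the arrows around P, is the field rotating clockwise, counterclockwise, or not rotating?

Near P at (-1.0, 1.8) the arrows circulate clockwise. The curl (z-component) there is about -4; negative curl means clockwise rotation.

clockwise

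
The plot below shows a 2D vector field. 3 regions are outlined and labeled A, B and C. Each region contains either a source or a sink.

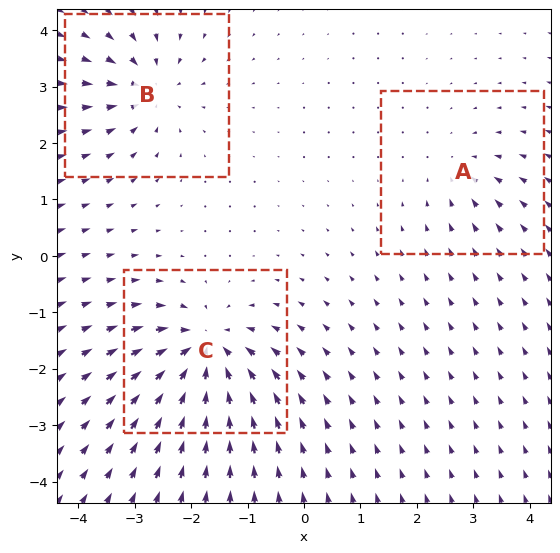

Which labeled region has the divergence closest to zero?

Divergence at each region's feature centre — A: about -3, B: about -4, C: about -6. Region A is closest to zero.

A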